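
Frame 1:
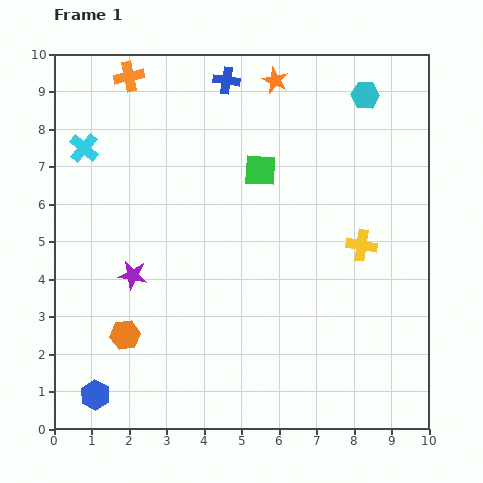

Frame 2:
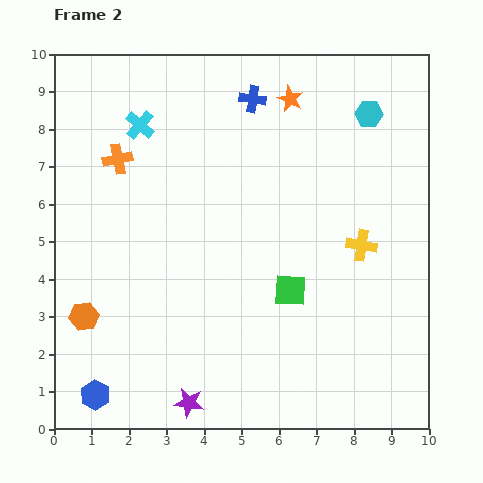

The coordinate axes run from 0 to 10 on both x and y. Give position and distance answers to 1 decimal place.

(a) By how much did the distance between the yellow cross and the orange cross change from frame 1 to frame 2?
-0.8

Distance in frame 1: 7.7. Distance in frame 2: 6.9.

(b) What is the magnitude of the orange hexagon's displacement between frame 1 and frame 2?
1.2

The orange hexagon moved from (1.9, 2.5) to (0.8, 3.0), a distance of √(1.1² + 0.5²) ≈ 1.2.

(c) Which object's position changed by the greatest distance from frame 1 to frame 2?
the purple star

(moved 3.7; next 3.3)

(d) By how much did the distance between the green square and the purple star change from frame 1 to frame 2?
-0.4

Distance in frame 1: 4.4. Distance in frame 2: 4.0.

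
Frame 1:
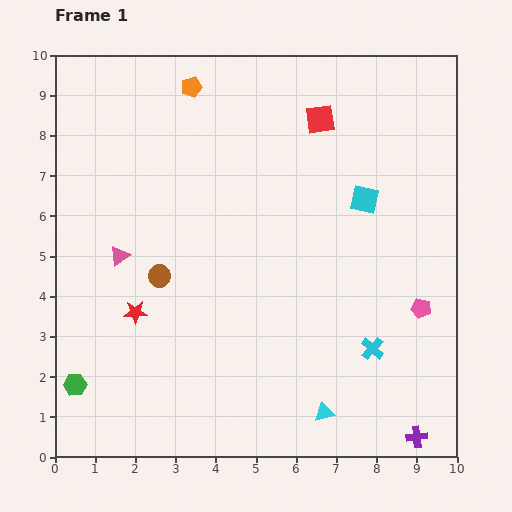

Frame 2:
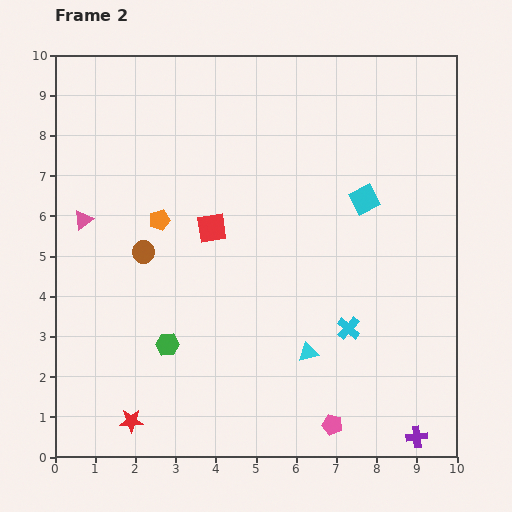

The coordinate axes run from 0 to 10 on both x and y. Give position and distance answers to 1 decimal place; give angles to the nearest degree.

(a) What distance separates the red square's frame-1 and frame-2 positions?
3.8

The red square moved from (6.6, 8.4) to (3.9, 5.7), a distance of √(2.7² + 2.7²) ≈ 3.8.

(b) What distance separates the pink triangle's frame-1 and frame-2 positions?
1.3

The pink triangle moved from (1.6, 5.0) to (0.7, 5.9), a distance of √(0.9² + 0.9²) ≈ 1.3.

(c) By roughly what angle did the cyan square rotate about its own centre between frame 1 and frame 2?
39° counter-clockwise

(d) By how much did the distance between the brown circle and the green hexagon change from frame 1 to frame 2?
-1.0

Distance in frame 1: 3.4. Distance in frame 2: 2.4.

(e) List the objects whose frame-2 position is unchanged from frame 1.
the purple cross, the cyan square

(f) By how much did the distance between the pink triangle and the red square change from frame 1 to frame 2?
-2.8

Distance in frame 1: 6.0. Distance in frame 2: 3.2.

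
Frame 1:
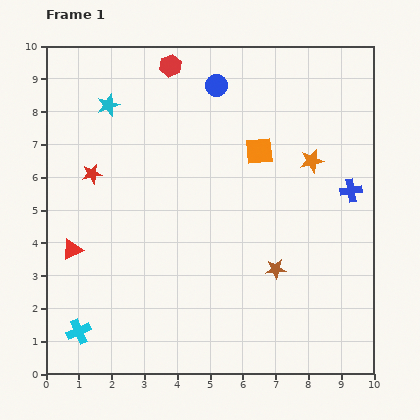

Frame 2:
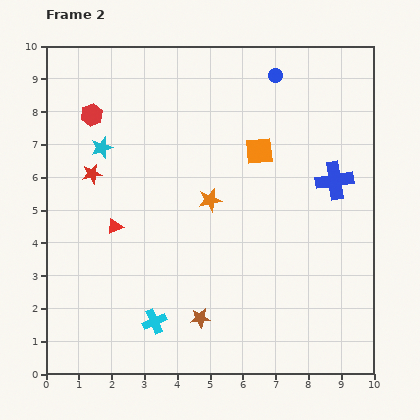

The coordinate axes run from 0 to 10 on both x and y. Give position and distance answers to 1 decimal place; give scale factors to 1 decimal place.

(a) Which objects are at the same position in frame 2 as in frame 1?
the red star, the orange square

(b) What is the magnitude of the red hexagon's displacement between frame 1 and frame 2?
2.8

The red hexagon moved from (3.8, 9.4) to (1.4, 7.9), a distance of √(2.4² + 1.5²) ≈ 2.8.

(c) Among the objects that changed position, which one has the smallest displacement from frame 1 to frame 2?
the blue cross

(moved 0.6)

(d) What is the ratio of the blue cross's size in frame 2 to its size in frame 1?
1.7×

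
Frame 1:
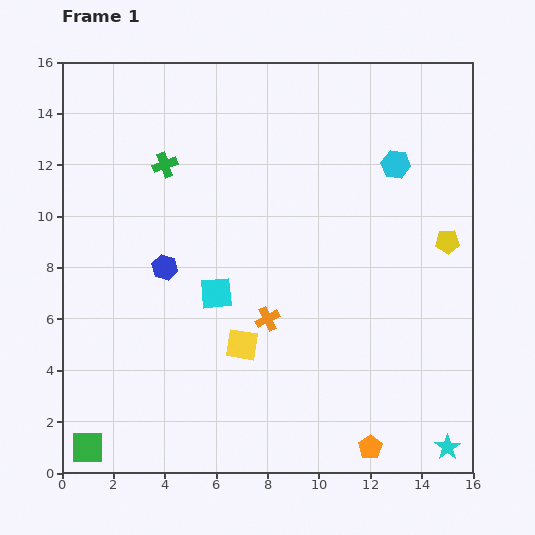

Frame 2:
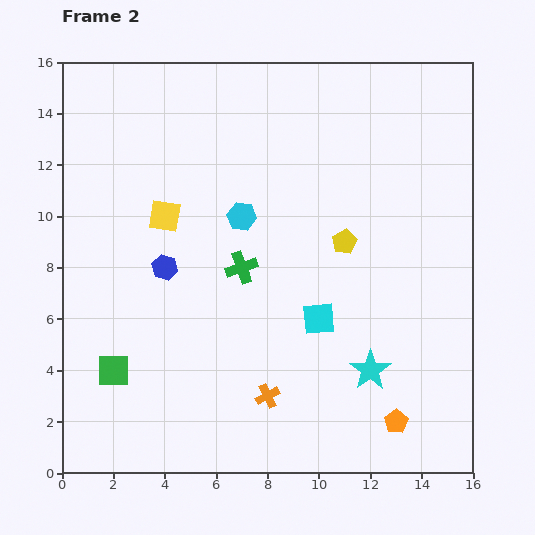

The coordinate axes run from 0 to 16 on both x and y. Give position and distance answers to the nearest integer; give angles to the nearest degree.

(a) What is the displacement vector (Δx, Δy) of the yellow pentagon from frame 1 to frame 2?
(-4, 0)

The yellow pentagon was at (15, 9) in frame 1 and (11, 9) in frame 2.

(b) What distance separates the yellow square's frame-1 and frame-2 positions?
6

The yellow square moved from (7, 5) to (4, 10), a distance of √(3² + 5²) ≈ 6.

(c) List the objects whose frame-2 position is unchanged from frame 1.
the blue hexagon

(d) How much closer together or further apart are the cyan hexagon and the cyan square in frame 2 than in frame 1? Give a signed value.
-4

Distance in frame 1: 9. Distance in frame 2: 5.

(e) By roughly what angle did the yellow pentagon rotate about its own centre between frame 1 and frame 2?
26° counter-clockwise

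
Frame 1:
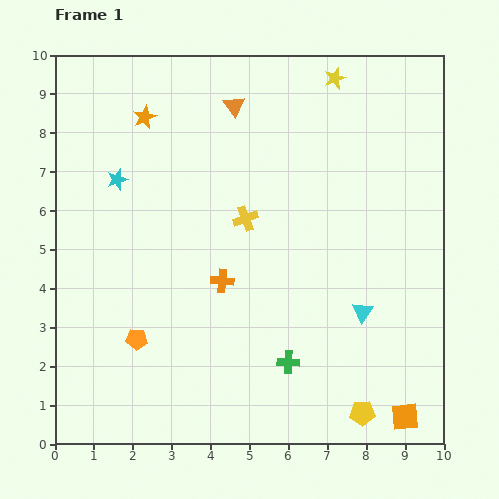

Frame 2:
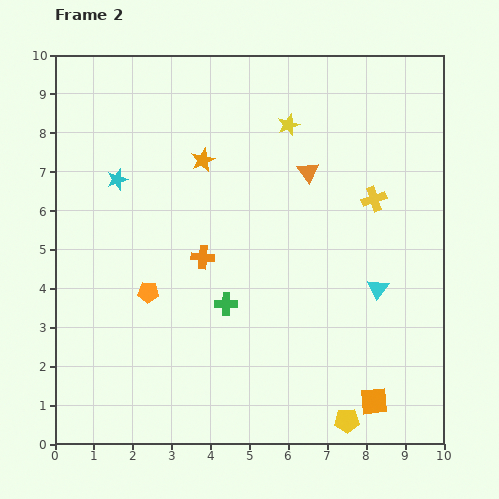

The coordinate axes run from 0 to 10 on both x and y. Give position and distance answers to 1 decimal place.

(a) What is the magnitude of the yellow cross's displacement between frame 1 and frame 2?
3.3

The yellow cross moved from (4.9, 5.8) to (8.2, 6.3), a distance of √(3.3² + 0.5²) ≈ 3.3.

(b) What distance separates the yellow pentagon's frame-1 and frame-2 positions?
0.4

The yellow pentagon moved from (7.9, 0.8) to (7.5, 0.6), a distance of √(0.4² + 0.2²) ≈ 0.4.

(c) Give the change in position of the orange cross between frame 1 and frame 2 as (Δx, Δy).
(-0.5, 0.6)

The orange cross was at (4.3, 4.2) in frame 1 and (3.8, 4.8) in frame 2.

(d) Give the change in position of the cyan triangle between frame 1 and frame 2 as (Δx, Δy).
(0.4, 0.6)

The cyan triangle was at (7.9, 3.4) in frame 1 and (8.3, 4.0) in frame 2.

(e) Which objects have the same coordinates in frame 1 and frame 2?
the cyan star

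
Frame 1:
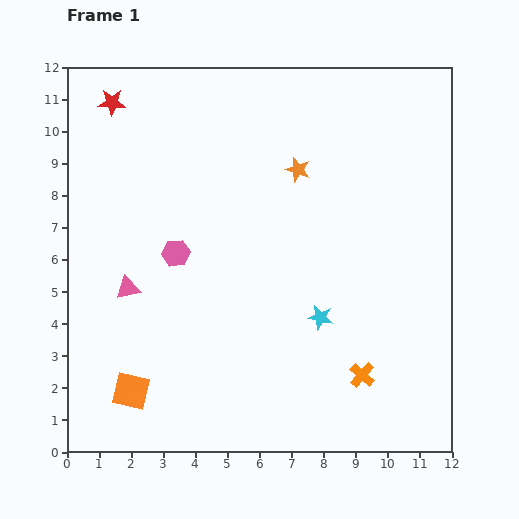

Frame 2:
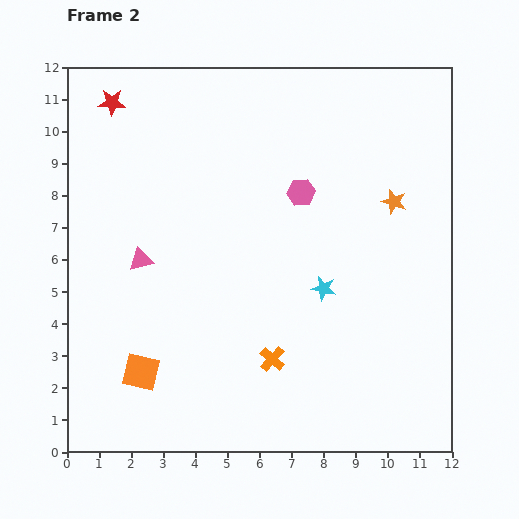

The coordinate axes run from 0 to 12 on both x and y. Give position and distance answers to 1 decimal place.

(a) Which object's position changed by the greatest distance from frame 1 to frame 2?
the pink hexagon

(moved 4.3; next 3.2)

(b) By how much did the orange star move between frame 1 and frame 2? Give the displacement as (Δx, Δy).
(3.0, -1.0)

The orange star was at (7.2, 8.8) in frame 1 and (10.2, 7.8) in frame 2.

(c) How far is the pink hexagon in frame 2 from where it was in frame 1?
4.3

The pink hexagon moved from (3.4, 6.2) to (7.3, 8.1), a distance of √(3.9² + 1.9²) ≈ 4.3.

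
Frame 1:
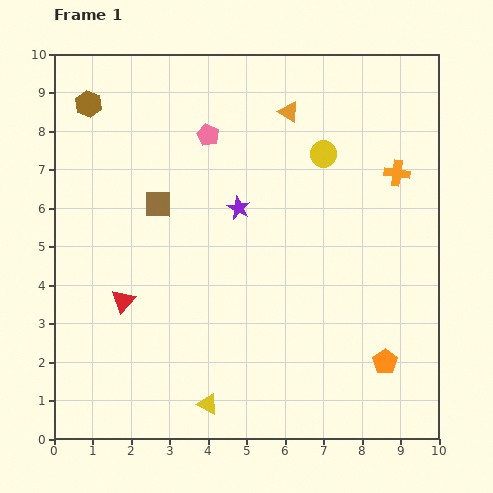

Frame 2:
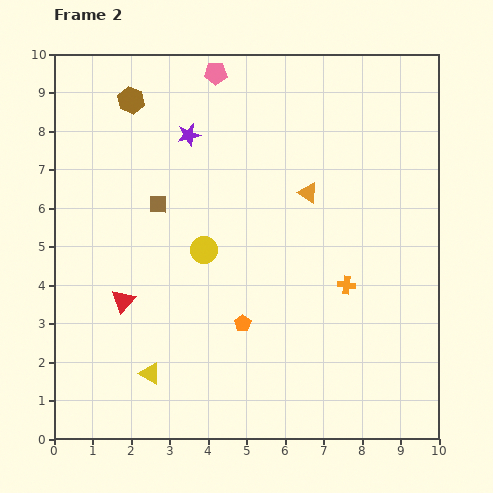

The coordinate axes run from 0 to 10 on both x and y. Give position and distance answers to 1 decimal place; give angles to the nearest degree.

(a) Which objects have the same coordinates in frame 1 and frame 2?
the brown square, the red triangle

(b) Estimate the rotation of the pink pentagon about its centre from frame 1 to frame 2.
24° counter-clockwise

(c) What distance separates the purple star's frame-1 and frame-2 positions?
2.3

The purple star moved from (4.8, 6.0) to (3.5, 7.9), a distance of √(1.3² + 1.9²) ≈ 2.3.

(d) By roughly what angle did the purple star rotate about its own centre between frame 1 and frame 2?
30° clockwise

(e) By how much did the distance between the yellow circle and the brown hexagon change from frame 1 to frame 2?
-1.9

Distance in frame 1: 6.2. Distance in frame 2: 4.3.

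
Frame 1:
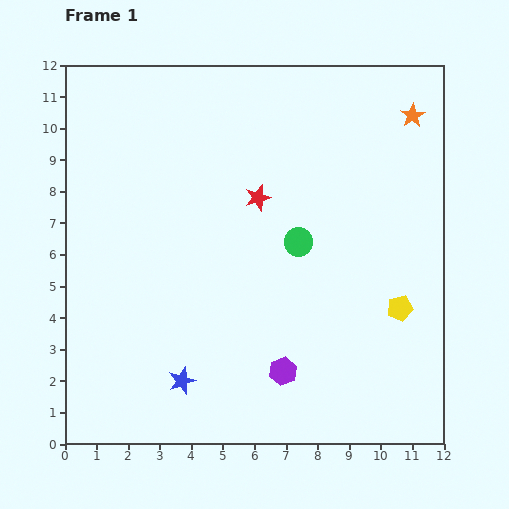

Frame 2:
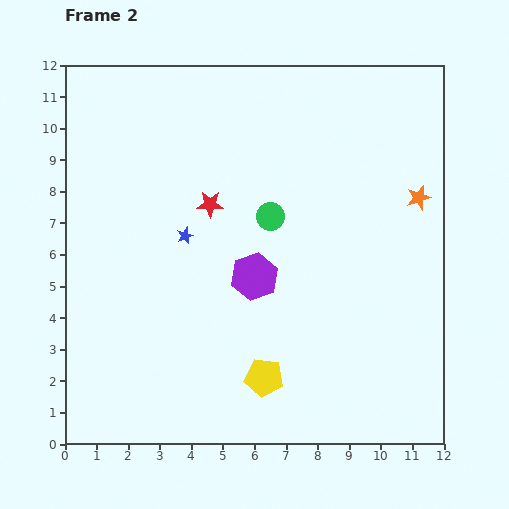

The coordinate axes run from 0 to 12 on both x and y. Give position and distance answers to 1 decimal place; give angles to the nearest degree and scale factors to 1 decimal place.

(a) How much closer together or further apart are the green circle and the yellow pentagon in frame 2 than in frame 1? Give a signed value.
+1.3

Distance in frame 1: 3.8. Distance in frame 2: 5.1.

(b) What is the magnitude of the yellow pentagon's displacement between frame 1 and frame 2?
4.8

The yellow pentagon moved from (10.6, 4.3) to (6.3, 2.1), a distance of √(4.3² + 2.2²) ≈ 4.8.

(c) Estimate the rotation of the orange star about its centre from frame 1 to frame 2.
16° clockwise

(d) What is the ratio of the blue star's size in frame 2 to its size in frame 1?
0.6×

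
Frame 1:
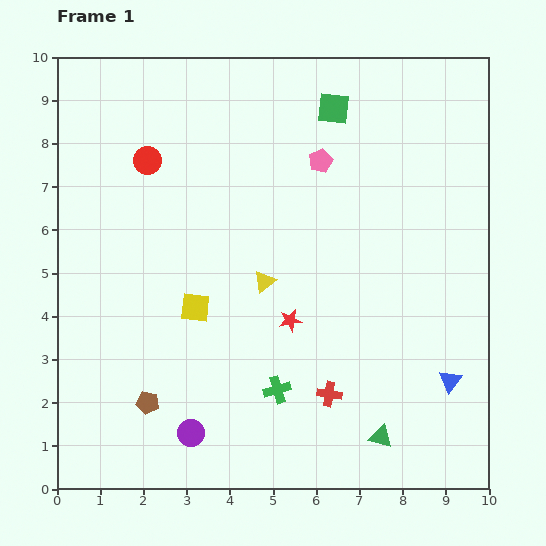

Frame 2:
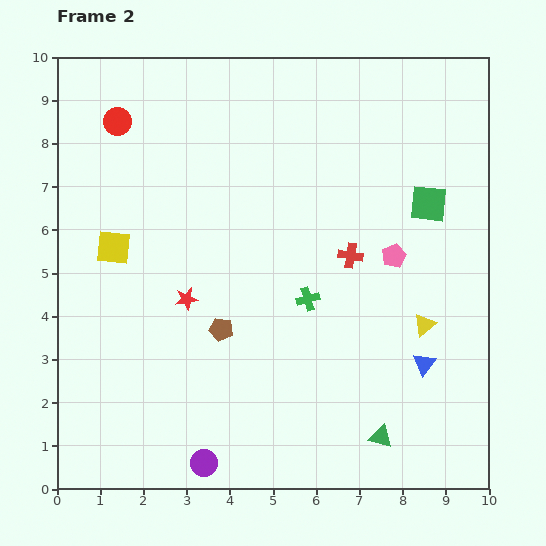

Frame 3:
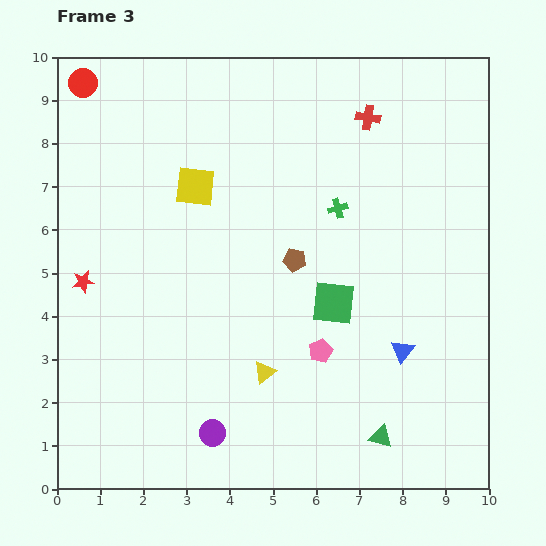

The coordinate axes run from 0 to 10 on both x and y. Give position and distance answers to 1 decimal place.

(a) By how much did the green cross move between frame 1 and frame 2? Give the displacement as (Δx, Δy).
(0.7, 2.1)

The green cross was at (5.1, 2.3) in frame 1 and (5.8, 4.4) in frame 2.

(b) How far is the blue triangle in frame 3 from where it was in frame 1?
1.3

The blue triangle moved from (9.1, 2.5) to (8.0, 3.2), a distance of √(1.1² + 0.7²) ≈ 1.3.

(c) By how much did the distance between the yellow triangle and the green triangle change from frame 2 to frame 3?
+0.3

Distance in frame 2: 2.8. Distance in frame 3: 3.1.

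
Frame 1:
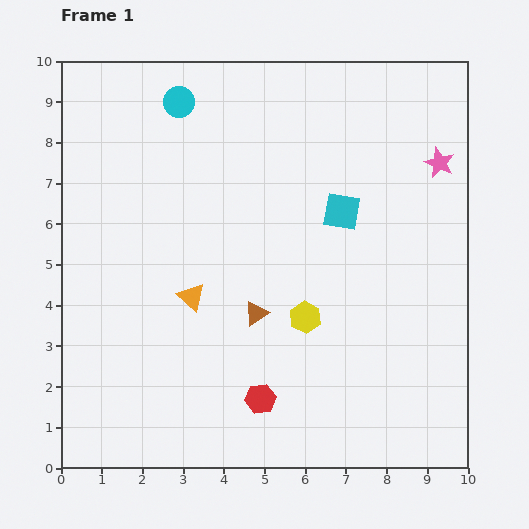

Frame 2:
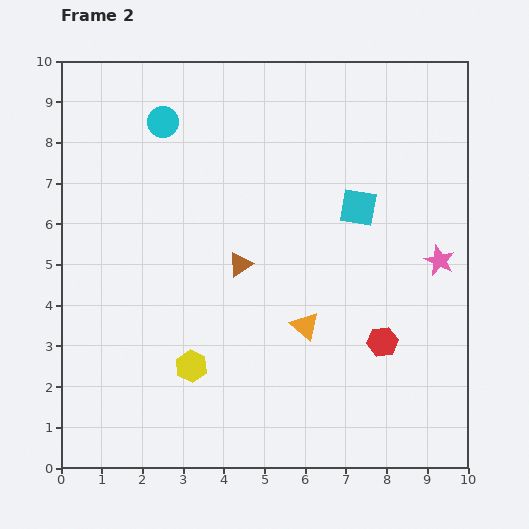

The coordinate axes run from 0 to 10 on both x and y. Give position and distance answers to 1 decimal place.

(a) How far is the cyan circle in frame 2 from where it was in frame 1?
0.6

The cyan circle moved from (2.9, 9.0) to (2.5, 8.5), a distance of √(0.4² + 0.5²) ≈ 0.6.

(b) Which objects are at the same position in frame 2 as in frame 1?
none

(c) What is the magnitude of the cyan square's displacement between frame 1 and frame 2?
0.4

The cyan square moved from (6.9, 6.3) to (7.3, 6.4), a distance of √(0.4² + 0.1²) ≈ 0.4.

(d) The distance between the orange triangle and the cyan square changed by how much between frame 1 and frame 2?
-1.1

Distance in frame 1: 4.3. Distance in frame 2: 3.2.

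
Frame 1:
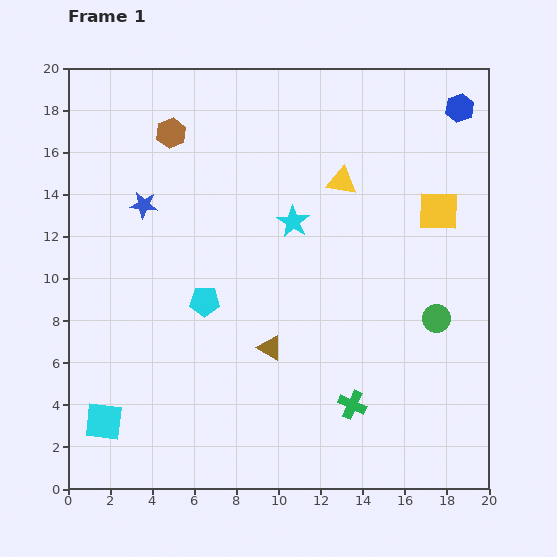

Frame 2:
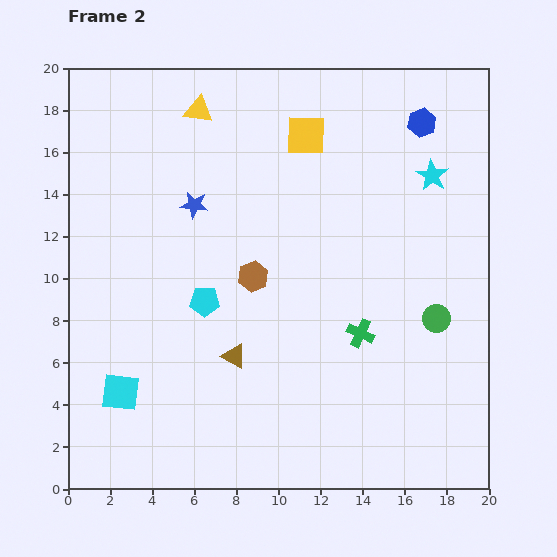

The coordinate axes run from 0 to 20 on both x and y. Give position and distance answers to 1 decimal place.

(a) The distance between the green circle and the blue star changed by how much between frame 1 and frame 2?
-2.2

Distance in frame 1: 14.9. Distance in frame 2: 12.7.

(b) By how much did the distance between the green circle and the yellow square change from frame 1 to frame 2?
+5.6

Distance in frame 1: 5.1. Distance in frame 2: 10.7.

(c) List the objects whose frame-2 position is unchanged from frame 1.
the cyan pentagon, the green circle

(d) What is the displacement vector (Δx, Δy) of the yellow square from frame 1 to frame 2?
(-6.3, 3.6)

The yellow square was at (17.6, 13.2) in frame 1 and (11.3, 16.8) in frame 2.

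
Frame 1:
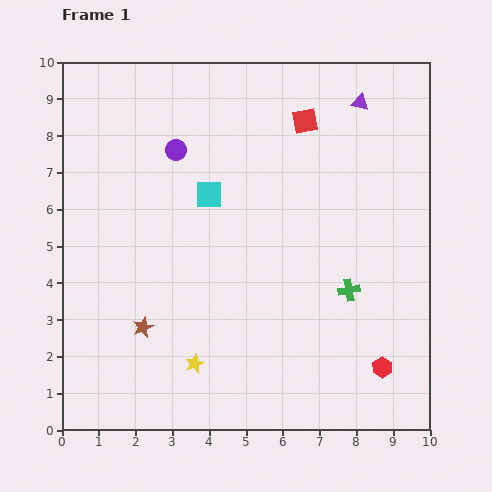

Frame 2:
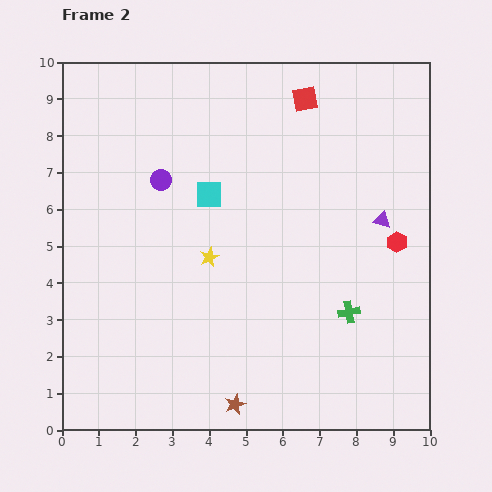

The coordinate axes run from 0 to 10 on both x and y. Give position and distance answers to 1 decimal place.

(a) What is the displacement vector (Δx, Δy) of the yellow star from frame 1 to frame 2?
(0.4, 2.9)

The yellow star was at (3.6, 1.8) in frame 1 and (4.0, 4.7) in frame 2.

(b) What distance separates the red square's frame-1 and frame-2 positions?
0.6

The red square moved from (6.6, 8.4) to (6.6, 9.0), a distance of √(0.0² + 0.6²) ≈ 0.6.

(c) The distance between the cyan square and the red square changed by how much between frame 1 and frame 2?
+0.4

Distance in frame 1: 3.3. Distance in frame 2: 3.7.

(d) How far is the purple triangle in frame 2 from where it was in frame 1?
3.3

The purple triangle moved from (8.1, 8.9) to (8.7, 5.7), a distance of √(0.6² + 3.2²) ≈ 3.3.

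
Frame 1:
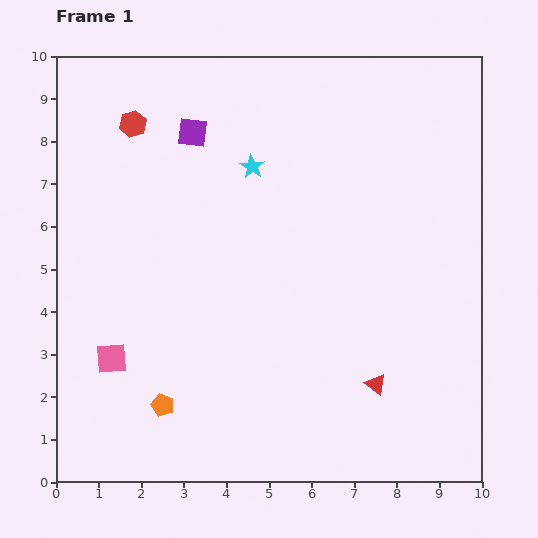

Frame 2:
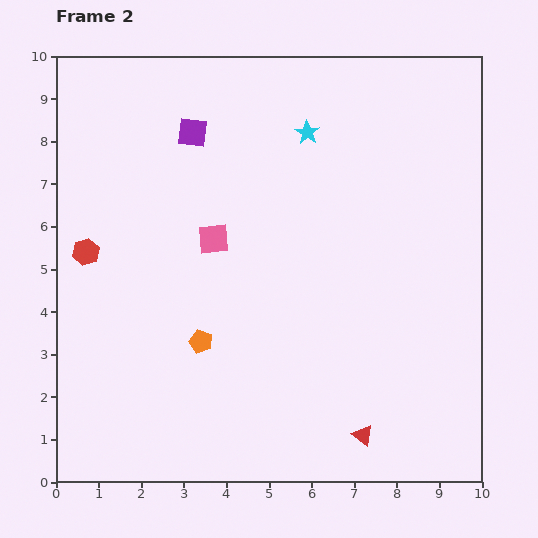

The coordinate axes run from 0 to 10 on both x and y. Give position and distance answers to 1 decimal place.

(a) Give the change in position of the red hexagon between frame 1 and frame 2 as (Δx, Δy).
(-1.1, -3.0)

The red hexagon was at (1.8, 8.4) in frame 1 and (0.7, 5.4) in frame 2.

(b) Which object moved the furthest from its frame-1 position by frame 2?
the pink square

(moved 3.7; next 3.2)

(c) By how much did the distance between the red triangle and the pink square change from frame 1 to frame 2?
-0.4

Distance in frame 1: 6.2. Distance in frame 2: 5.8.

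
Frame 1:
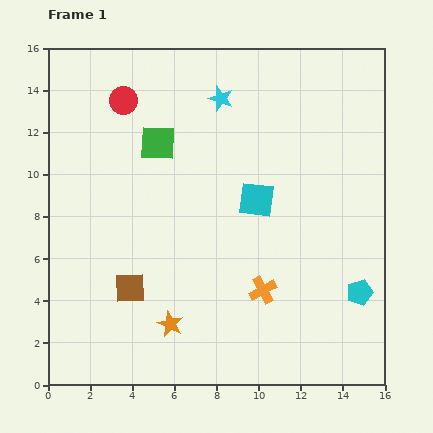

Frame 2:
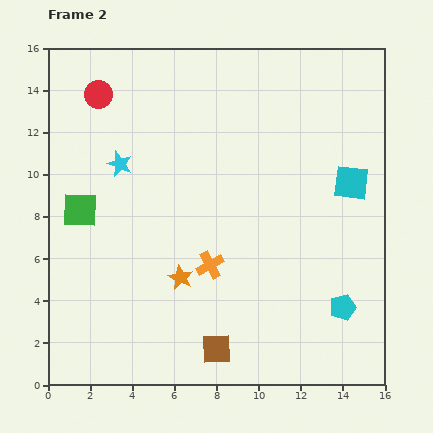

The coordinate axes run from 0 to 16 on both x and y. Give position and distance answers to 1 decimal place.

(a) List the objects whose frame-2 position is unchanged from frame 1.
none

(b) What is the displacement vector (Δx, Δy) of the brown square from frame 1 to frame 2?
(4.1, -2.9)

The brown square was at (3.9, 4.6) in frame 1 and (8.0, 1.7) in frame 2.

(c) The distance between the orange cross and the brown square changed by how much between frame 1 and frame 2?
-2.3

Distance in frame 1: 6.3. Distance in frame 2: 4.0.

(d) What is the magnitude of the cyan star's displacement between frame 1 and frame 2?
5.7

The cyan star moved from (8.2, 13.6) to (3.4, 10.5), a distance of √(4.8² + 3.1²) ≈ 5.7.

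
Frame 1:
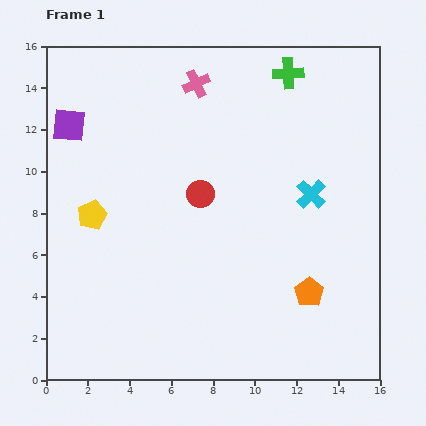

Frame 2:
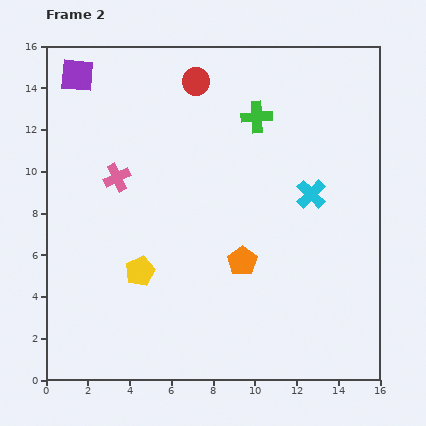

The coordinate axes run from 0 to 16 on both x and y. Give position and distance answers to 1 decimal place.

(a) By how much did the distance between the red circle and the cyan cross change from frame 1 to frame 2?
+2.4

Distance in frame 1: 5.3. Distance in frame 2: 7.7.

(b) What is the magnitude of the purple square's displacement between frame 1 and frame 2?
2.4

The purple square moved from (1.1, 12.2) to (1.5, 14.6), a distance of √(0.4² + 2.4²) ≈ 2.4.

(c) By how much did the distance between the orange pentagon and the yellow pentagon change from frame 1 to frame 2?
-6.1

Distance in frame 1: 11.0. Distance in frame 2: 4.9.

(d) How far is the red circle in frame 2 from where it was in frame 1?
5.4

The red circle moved from (7.4, 8.9) to (7.2, 14.3), a distance of √(0.2² + 5.4²) ≈ 5.4.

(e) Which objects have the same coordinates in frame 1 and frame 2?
the cyan cross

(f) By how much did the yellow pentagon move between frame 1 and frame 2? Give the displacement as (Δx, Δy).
(2.3, -2.7)

The yellow pentagon was at (2.2, 7.9) in frame 1 and (4.5, 5.2) in frame 2.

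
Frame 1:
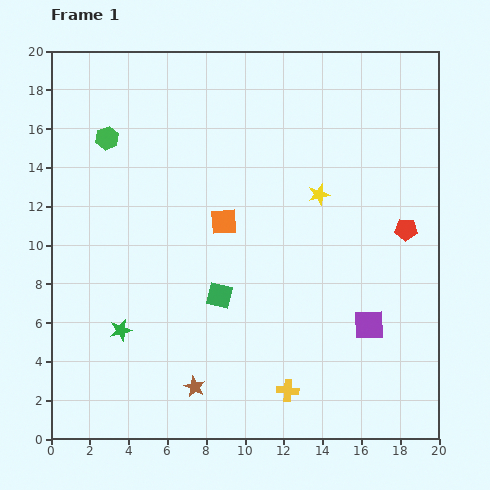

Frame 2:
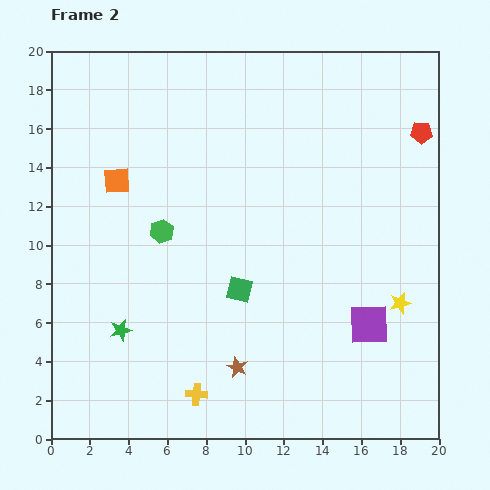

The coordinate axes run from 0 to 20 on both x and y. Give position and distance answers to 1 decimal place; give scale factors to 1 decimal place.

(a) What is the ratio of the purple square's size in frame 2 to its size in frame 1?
1.3×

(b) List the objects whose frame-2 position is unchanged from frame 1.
the purple square, the green star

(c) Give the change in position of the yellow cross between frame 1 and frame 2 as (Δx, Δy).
(-4.7, -0.2)

The yellow cross was at (12.2, 2.5) in frame 1 and (7.5, 2.3) in frame 2.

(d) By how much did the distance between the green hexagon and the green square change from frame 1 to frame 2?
-5.0

Distance in frame 1: 10.0. Distance in frame 2: 5.0.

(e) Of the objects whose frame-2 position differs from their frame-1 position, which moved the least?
the green square

(moved 1.0)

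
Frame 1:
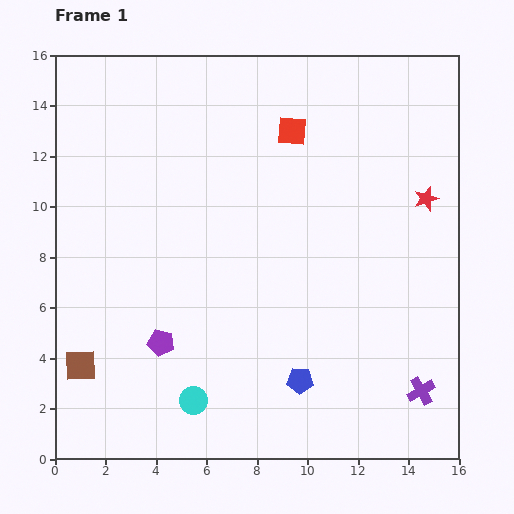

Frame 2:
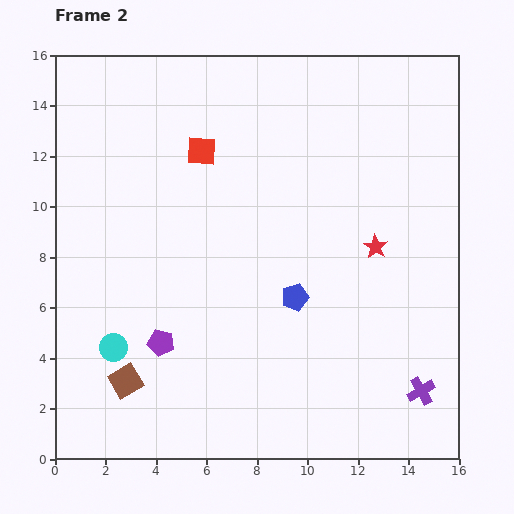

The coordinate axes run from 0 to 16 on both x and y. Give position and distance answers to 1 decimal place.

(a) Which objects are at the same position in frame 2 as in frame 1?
the purple pentagon, the purple cross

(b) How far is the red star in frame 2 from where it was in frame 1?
2.8

The red star moved from (14.7, 10.3) to (12.7, 8.4), a distance of √(2.0² + 1.9²) ≈ 2.8.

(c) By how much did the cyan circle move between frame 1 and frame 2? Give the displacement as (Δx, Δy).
(-3.2, 2.1)

The cyan circle was at (5.5, 2.3) in frame 1 and (2.3, 4.4) in frame 2.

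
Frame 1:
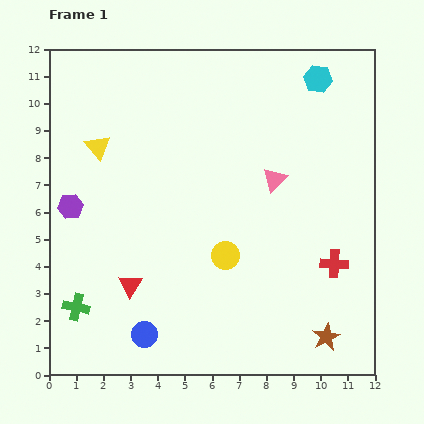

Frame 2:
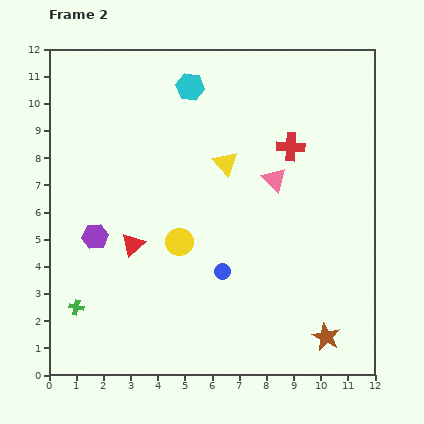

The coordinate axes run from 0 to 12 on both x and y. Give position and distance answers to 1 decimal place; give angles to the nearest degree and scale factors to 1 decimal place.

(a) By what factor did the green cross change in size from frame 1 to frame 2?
0.6×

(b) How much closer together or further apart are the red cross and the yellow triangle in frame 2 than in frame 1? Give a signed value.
-7.2

Distance in frame 1: 9.7. Distance in frame 2: 2.5.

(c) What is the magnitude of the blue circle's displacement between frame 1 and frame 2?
3.7

The blue circle moved from (3.5, 1.5) to (6.4, 3.8), a distance of √(2.9² + 2.3²) ≈ 3.7.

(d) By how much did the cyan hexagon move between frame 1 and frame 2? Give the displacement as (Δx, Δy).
(-4.7, -0.3)

The cyan hexagon was at (9.9, 10.9) in frame 1 and (5.2, 10.6) in frame 2.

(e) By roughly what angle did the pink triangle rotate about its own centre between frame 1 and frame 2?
29° counter-clockwise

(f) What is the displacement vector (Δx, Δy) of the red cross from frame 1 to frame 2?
(-1.6, 4.3)

The red cross was at (10.5, 4.1) in frame 1 and (8.9, 8.4) in frame 2.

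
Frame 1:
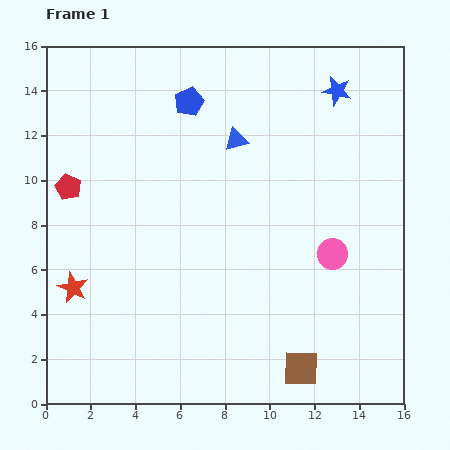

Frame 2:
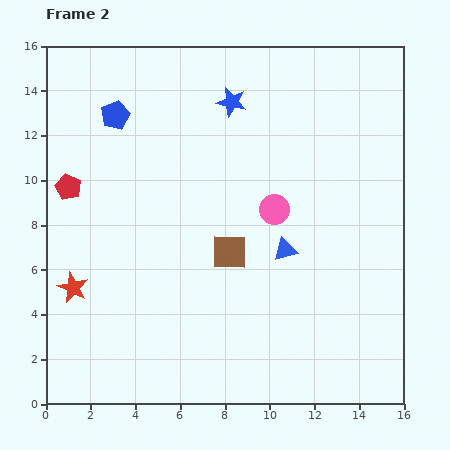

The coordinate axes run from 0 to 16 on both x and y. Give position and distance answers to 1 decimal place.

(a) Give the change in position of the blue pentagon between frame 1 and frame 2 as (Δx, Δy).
(-3.3, -0.6)

The blue pentagon was at (6.4, 13.5) in frame 1 and (3.1, 12.9) in frame 2.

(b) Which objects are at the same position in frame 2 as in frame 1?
the red star, the red pentagon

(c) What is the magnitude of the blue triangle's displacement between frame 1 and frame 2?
5.4

The blue triangle moved from (8.5, 11.8) to (10.7, 6.9), a distance of √(2.2² + 4.9²) ≈ 5.4.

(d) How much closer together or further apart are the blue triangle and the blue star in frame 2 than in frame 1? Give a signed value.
+2.0

Distance in frame 1: 5.0. Distance in frame 2: 7.0.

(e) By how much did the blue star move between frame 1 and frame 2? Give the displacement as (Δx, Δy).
(-4.7, -0.5)

The blue star was at (13.0, 14.0) in frame 1 and (8.3, 13.5) in frame 2.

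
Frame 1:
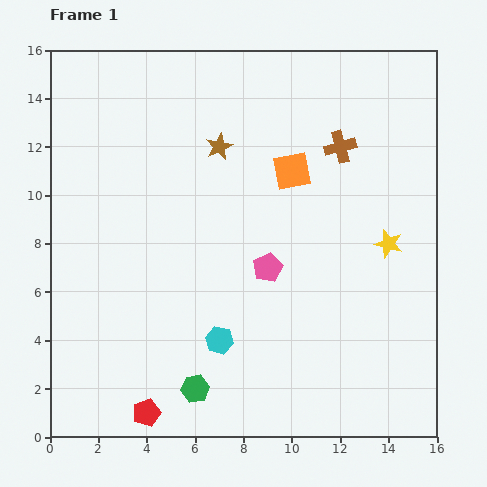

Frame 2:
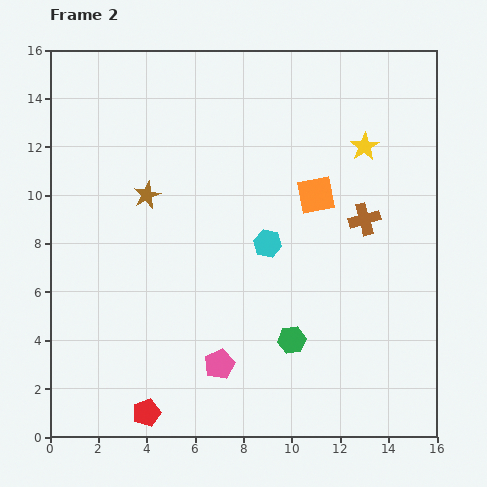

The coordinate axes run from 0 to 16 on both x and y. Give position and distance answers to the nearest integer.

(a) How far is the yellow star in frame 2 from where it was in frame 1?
4

The yellow star moved from (14, 8) to (13, 12), a distance of √(1² + 4²) ≈ 4.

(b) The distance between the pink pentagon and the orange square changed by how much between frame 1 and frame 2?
+4

Distance in frame 1: 4. Distance in frame 2: 8.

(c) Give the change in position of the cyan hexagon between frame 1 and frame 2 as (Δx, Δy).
(2, 4)

The cyan hexagon was at (7, 4) in frame 1 and (9, 8) in frame 2.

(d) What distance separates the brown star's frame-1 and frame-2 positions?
4

The brown star moved from (7, 12) to (4, 10), a distance of √(3² + 2²) ≈ 4.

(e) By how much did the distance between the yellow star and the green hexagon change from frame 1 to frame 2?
-1

Distance in frame 1: 10. Distance in frame 2: 9.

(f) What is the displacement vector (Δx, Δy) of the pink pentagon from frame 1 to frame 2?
(-2, -4)

The pink pentagon was at (9, 7) in frame 1 and (7, 3) in frame 2.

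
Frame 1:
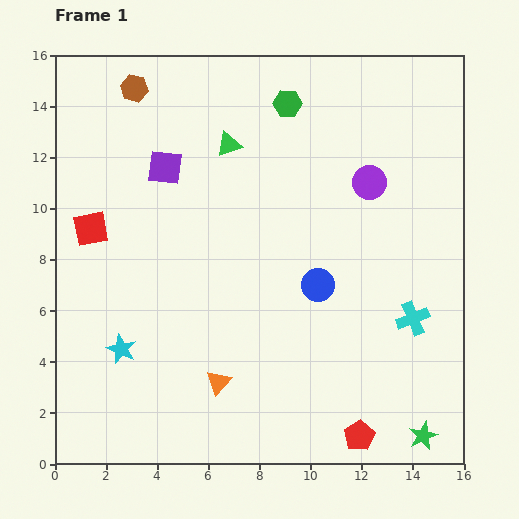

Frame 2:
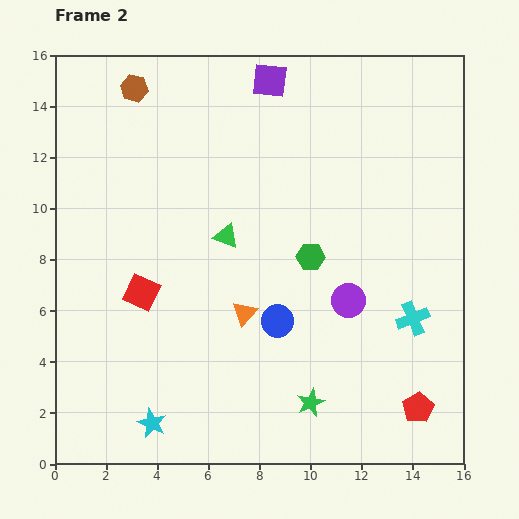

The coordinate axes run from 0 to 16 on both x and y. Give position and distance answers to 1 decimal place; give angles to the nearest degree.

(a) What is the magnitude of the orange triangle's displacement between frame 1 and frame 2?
2.9

The orange triangle moved from (6.4, 3.2) to (7.4, 5.9), a distance of √(1.0² + 2.7²) ≈ 2.9.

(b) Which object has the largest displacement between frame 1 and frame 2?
the green hexagon

(moved 6.1; next 5.3)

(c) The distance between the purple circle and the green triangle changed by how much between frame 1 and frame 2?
-0.3

Distance in frame 1: 5.7. Distance in frame 2: 5.4.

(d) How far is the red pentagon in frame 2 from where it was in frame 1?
2.5

The red pentagon moved from (11.9, 1.1) to (14.2, 2.2), a distance of √(2.3² + 1.1²) ≈ 2.5.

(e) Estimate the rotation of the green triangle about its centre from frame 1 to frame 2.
40° clockwise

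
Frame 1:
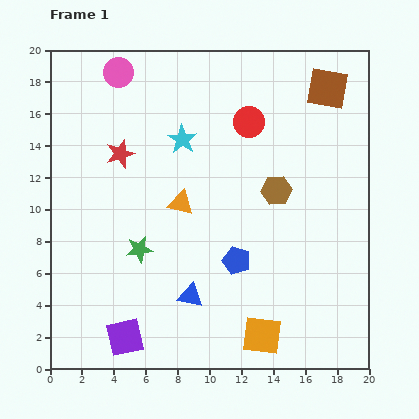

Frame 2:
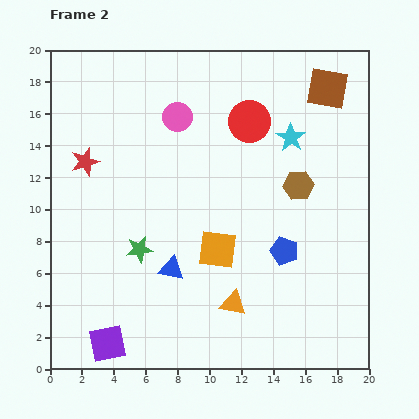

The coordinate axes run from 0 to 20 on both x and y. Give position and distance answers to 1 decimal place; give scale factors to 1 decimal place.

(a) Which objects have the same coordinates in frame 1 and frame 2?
the green star, the brown square, the red circle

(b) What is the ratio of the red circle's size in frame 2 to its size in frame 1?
1.4×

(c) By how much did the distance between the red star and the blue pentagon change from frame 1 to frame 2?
+3.8

Distance in frame 1: 9.9. Distance in frame 2: 13.7.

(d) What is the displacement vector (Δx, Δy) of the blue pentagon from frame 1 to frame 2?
(3.0, 0.6)

The blue pentagon was at (11.7, 6.8) in frame 1 and (14.7, 7.4) in frame 2.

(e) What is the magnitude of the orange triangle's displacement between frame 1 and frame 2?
7.1

The orange triangle moved from (8.2, 10.4) to (11.5, 4.1), a distance of √(3.3² + 6.3²) ≈ 7.1.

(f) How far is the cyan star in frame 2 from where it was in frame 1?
6.8

The cyan star moved from (8.3, 14.4) to (15.1, 14.5), a distance of √(6.8² + 0.1²) ≈ 6.8.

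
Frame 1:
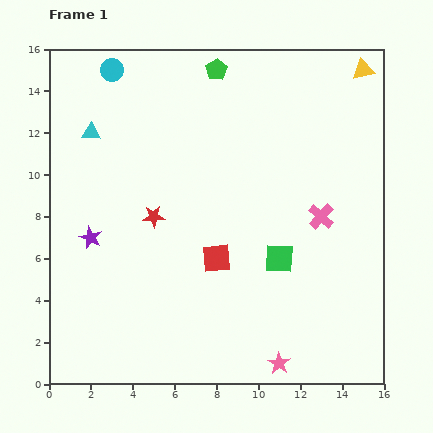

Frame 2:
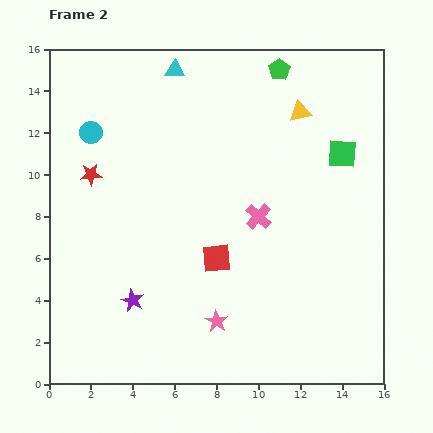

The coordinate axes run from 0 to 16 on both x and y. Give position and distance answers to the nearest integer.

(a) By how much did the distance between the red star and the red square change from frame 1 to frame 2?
+3

Distance in frame 1: 4. Distance in frame 2: 7.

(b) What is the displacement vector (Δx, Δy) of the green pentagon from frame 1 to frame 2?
(3, 0)

The green pentagon was at (8, 15) in frame 1 and (11, 15) in frame 2.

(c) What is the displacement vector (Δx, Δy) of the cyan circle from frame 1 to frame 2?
(-1, -3)

The cyan circle was at (3, 15) in frame 1 and (2, 12) in frame 2.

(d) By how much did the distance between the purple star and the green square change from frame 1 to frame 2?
+3

Distance in frame 1: 9. Distance in frame 2: 12.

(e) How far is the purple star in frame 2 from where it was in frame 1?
4

The purple star moved from (2, 7) to (4, 4), a distance of √(2² + 3²) ≈ 4.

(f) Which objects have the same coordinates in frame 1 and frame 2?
the red square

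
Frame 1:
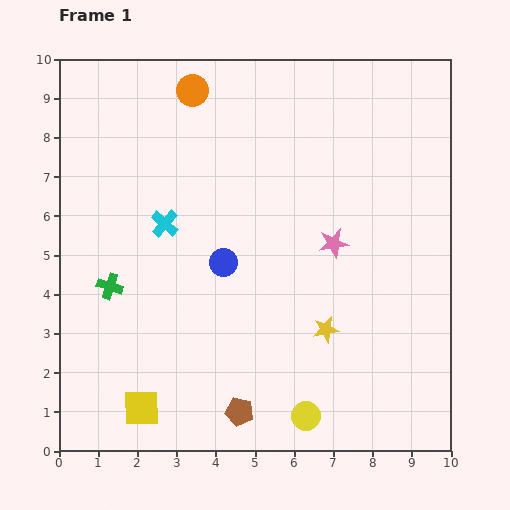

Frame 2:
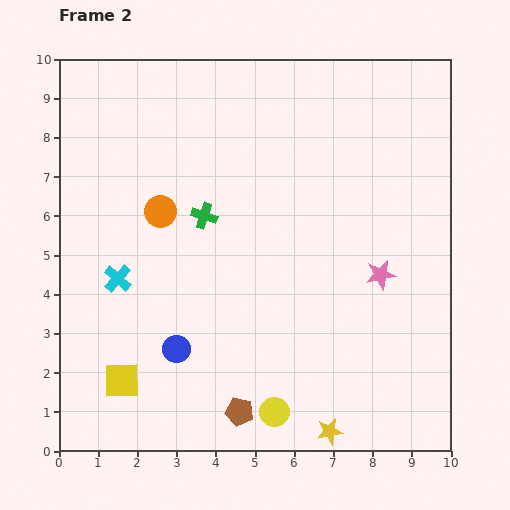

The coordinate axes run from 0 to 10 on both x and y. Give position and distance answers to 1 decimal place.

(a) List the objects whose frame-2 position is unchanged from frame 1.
the brown pentagon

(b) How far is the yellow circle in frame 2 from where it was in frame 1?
0.8

The yellow circle moved from (6.3, 0.9) to (5.5, 1.0), a distance of √(0.8² + 0.1²) ≈ 0.8.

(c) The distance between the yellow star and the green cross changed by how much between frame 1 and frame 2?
+0.8

Distance in frame 1: 5.6. Distance in frame 2: 6.4.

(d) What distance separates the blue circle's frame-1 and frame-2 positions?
2.5

The blue circle moved from (4.2, 4.8) to (3.0, 2.6), a distance of √(1.2² + 2.2²) ≈ 2.5.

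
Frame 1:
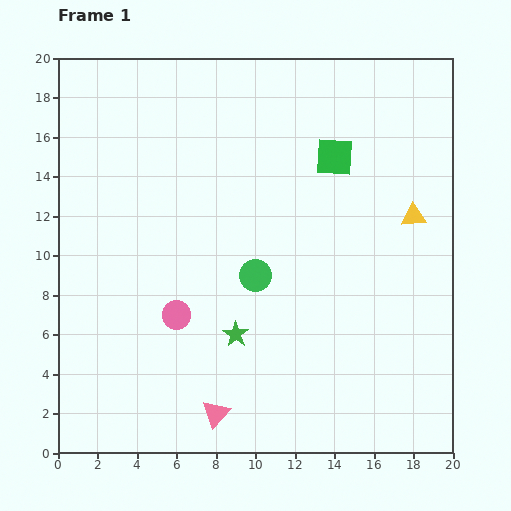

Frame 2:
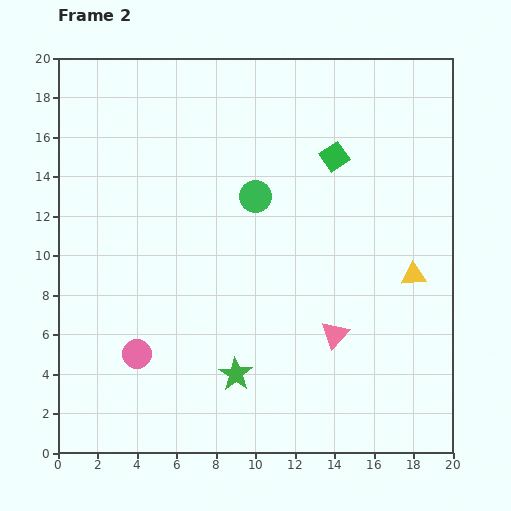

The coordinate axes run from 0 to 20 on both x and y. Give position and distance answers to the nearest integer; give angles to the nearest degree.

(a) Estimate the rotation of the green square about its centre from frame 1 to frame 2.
37° counter-clockwise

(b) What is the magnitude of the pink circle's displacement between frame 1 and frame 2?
3

The pink circle moved from (6, 7) to (4, 5), a distance of √(2² + 2²) ≈ 3.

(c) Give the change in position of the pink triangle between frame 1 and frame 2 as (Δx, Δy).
(6, 4)

The pink triangle was at (8, 2) in frame 1 and (14, 6) in frame 2.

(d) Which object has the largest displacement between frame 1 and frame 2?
the pink triangle

(moved 7; next 4)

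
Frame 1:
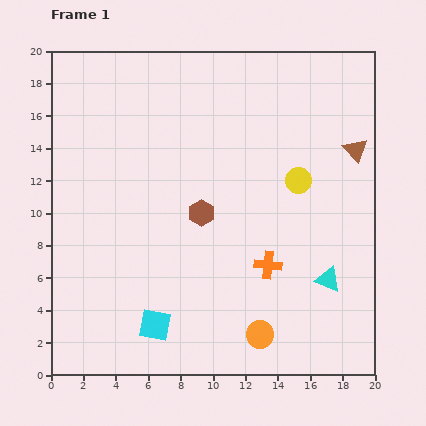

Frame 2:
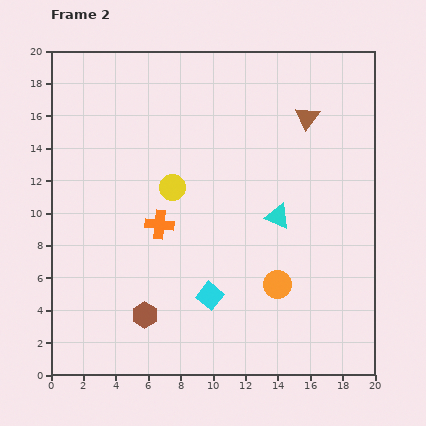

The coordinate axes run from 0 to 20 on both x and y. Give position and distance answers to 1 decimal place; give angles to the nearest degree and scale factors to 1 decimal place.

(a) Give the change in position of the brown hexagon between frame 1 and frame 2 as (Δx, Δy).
(-3.5, -6.3)

The brown hexagon was at (9.3, 10.0) in frame 1 and (5.8, 3.7) in frame 2.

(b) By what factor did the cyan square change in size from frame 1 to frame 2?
0.8×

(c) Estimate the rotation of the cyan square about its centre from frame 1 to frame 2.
28° clockwise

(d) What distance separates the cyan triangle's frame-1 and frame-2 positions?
5.0

The cyan triangle moved from (17.1, 5.9) to (14.0, 9.8), a distance of √(3.1² + 3.9²) ≈ 5.0.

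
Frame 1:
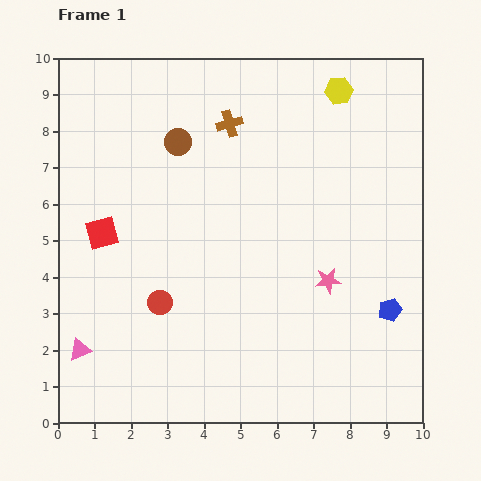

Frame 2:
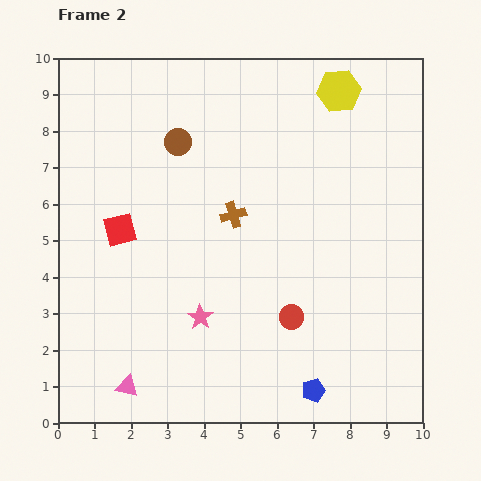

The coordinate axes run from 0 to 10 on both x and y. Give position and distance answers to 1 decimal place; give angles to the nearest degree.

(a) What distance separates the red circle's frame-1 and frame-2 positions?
3.6

The red circle moved from (2.8, 3.3) to (6.4, 2.9), a distance of √(3.6² + 0.4²) ≈ 3.6.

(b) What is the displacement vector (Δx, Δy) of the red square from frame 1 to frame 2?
(0.5, 0.1)

The red square was at (1.2, 5.2) in frame 1 and (1.7, 5.3) in frame 2.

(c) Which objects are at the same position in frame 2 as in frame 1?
the brown circle, the yellow hexagon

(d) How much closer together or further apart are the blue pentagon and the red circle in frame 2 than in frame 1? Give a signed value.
-4.2

Distance in frame 1: 6.3. Distance in frame 2: 2.1.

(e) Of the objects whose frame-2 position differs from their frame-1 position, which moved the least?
the red square

(moved 0.5)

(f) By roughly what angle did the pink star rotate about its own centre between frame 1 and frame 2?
30° counter-clockwise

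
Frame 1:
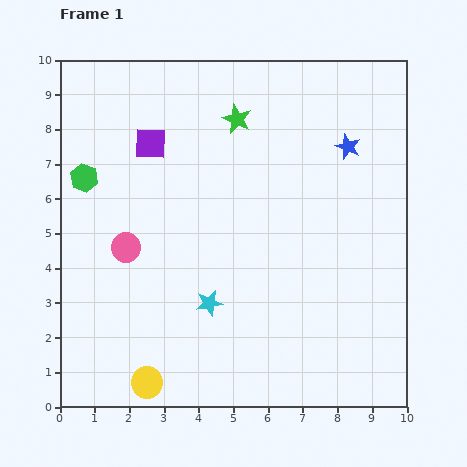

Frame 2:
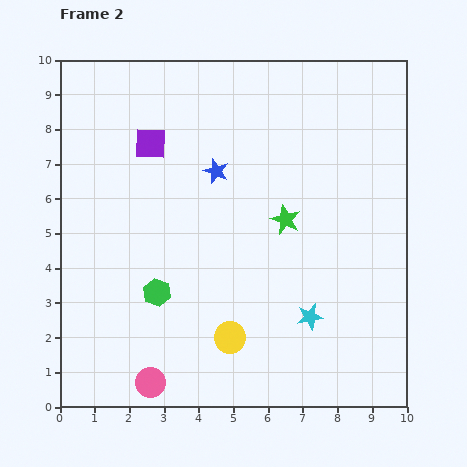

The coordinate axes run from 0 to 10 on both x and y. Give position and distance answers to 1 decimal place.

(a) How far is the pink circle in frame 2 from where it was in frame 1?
4.0

The pink circle moved from (1.9, 4.6) to (2.6, 0.7), a distance of √(0.7² + 3.9²) ≈ 4.0.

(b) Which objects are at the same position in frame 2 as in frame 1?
the purple square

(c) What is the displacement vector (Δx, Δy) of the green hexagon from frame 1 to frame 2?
(2.1, -3.3)

The green hexagon was at (0.7, 6.6) in frame 1 and (2.8, 3.3) in frame 2.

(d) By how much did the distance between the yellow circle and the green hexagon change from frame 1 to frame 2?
-3.7

Distance in frame 1: 6.2. Distance in frame 2: 2.5.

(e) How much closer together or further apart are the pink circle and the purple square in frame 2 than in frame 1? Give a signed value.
+3.8

Distance in frame 1: 3.1. Distance in frame 2: 6.9.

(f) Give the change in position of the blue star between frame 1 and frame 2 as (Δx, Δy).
(-3.8, -0.7)

The blue star was at (8.3, 7.5) in frame 1 and (4.5, 6.8) in frame 2.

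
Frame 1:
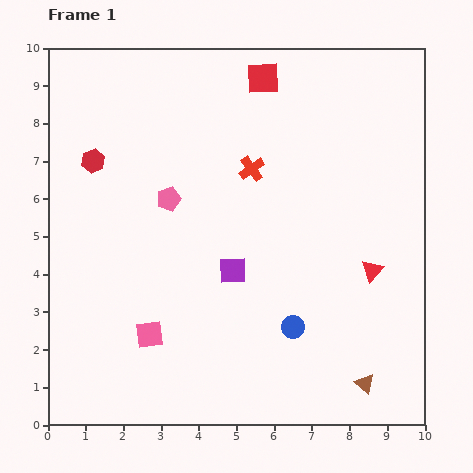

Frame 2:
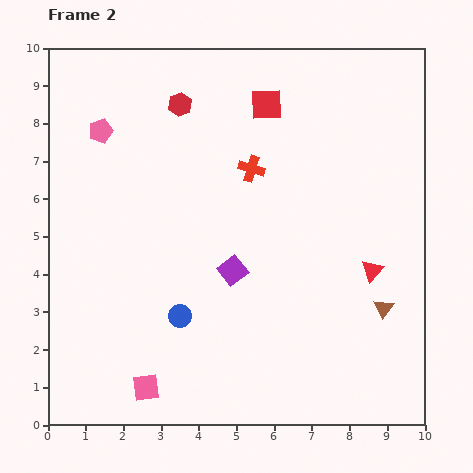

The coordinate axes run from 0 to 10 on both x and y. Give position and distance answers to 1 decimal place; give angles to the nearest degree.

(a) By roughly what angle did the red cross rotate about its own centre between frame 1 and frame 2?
37° counter-clockwise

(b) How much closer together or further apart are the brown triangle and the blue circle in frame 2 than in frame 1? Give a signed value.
+3.0

Distance in frame 1: 2.4. Distance in frame 2: 5.4.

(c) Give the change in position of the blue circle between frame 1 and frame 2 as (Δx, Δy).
(-3.0, 0.3)

The blue circle was at (6.5, 2.6) in frame 1 and (3.5, 2.9) in frame 2.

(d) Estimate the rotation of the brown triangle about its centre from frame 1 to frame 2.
25° clockwise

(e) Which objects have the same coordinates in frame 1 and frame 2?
the red triangle, the purple square, the red cross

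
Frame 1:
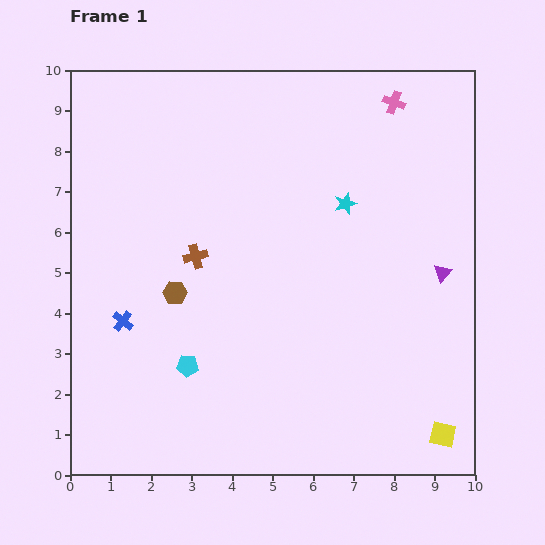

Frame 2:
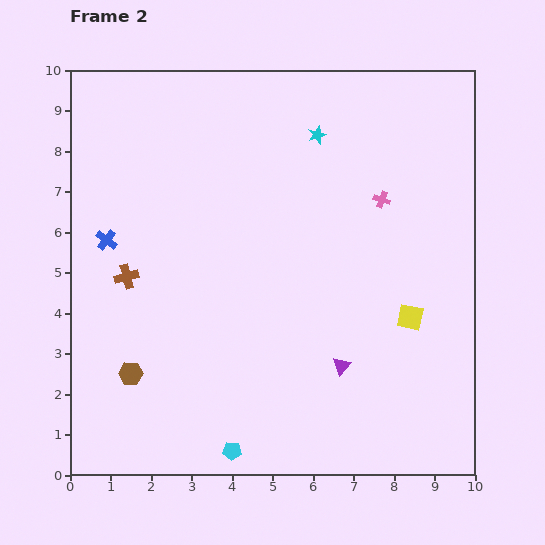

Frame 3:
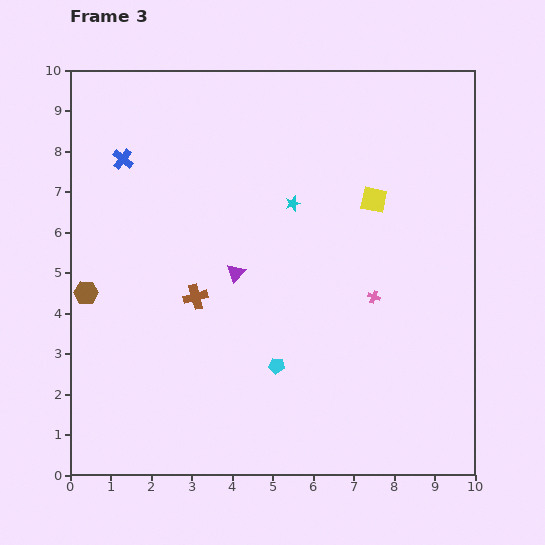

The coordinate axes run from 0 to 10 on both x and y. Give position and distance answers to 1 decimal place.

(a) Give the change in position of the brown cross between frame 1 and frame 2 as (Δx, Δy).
(-1.7, -0.5)

The brown cross was at (3.1, 5.4) in frame 1 and (1.4, 4.9) in frame 2.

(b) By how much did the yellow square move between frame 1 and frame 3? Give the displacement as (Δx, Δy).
(-1.7, 5.8)

The yellow square was at (9.2, 1.0) in frame 1 and (7.5, 6.8) in frame 3.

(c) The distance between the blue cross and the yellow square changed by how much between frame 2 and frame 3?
-1.4

Distance in frame 2: 7.7. Distance in frame 3: 6.3.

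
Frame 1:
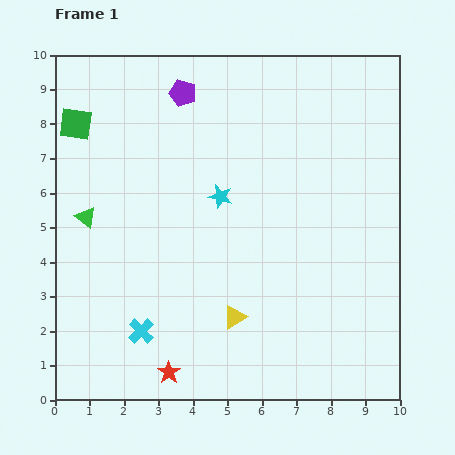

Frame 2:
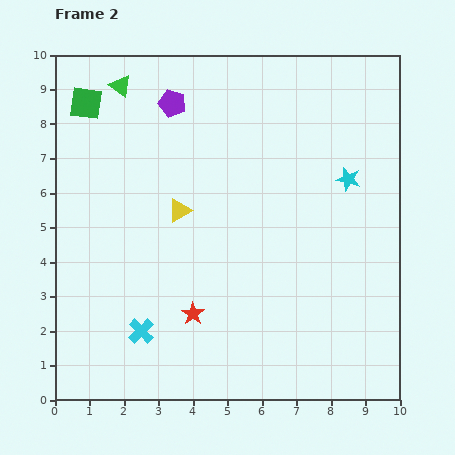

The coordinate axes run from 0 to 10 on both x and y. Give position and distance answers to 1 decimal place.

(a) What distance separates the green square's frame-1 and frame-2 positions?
0.7

The green square moved from (0.6, 8.0) to (0.9, 8.6), a distance of √(0.3² + 0.6²) ≈ 0.7.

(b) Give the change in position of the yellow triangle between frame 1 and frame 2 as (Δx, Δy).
(-1.6, 3.1)

The yellow triangle was at (5.2, 2.4) in frame 1 and (3.6, 5.5) in frame 2.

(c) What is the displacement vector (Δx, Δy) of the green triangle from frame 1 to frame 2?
(1.0, 3.8)

The green triangle was at (0.9, 5.3) in frame 1 and (1.9, 9.1) in frame 2.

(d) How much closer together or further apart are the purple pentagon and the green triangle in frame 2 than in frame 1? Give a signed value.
-3.0

Distance in frame 1: 4.6. Distance in frame 2: 1.6.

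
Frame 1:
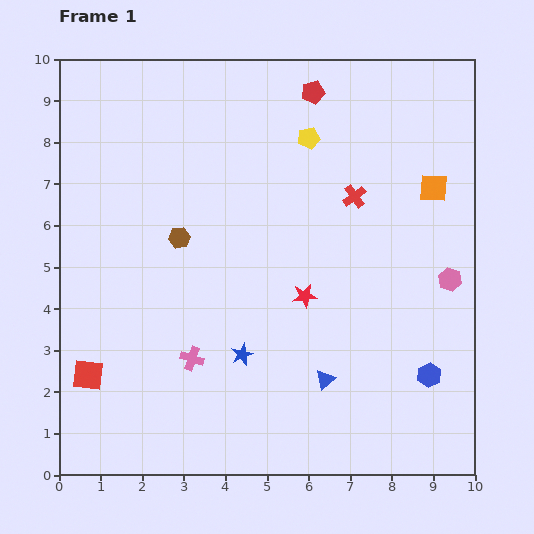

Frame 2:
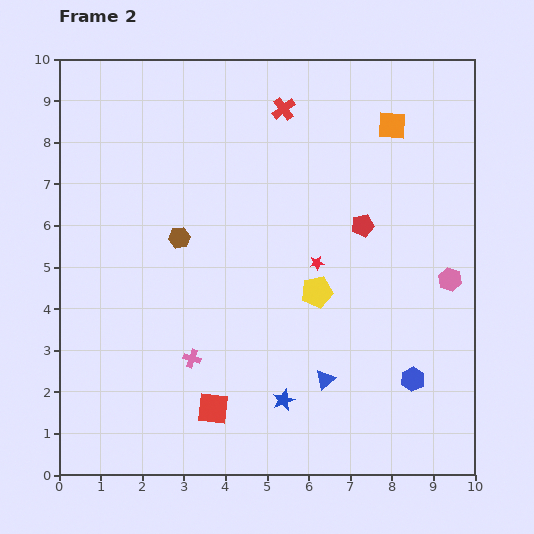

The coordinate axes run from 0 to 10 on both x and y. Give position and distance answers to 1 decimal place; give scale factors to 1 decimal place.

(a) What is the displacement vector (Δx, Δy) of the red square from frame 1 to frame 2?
(3.0, -0.8)

The red square was at (0.7, 2.4) in frame 1 and (3.7, 1.6) in frame 2.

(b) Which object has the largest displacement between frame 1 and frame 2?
the yellow pentagon

(moved 3.7; next 3.4)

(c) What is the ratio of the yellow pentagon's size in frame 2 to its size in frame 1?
1.4×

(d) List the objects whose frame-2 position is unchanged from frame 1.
the brown hexagon, the blue triangle, the pink hexagon, the pink cross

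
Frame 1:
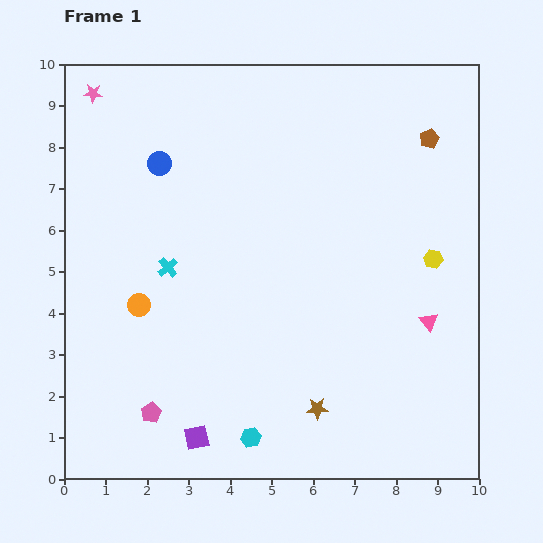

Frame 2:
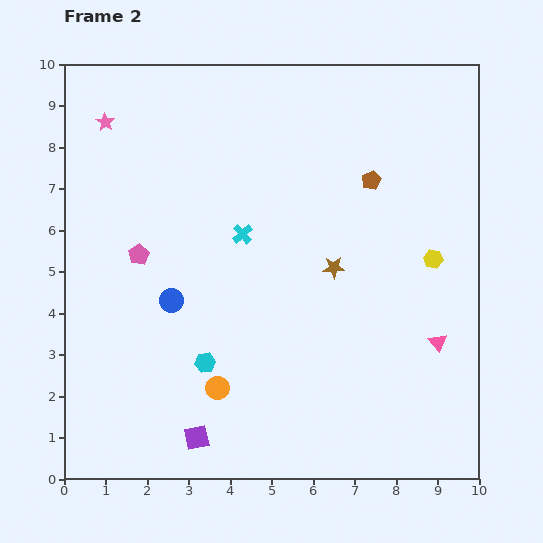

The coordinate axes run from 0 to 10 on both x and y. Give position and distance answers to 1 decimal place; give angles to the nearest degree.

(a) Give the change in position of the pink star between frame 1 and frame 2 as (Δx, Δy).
(0.3, -0.7)

The pink star was at (0.7, 9.3) in frame 1 and (1.0, 8.6) in frame 2.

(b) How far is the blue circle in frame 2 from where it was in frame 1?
3.3

The blue circle moved from (2.3, 7.6) to (2.6, 4.3), a distance of √(0.3² + 3.3²) ≈ 3.3.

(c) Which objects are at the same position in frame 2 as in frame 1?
the yellow hexagon, the purple square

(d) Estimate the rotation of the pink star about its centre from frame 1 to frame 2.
29° clockwise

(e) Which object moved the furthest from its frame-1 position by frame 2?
the pink pentagon

(moved 3.8; next 3.4)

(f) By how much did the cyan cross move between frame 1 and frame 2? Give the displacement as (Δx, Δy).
(1.8, 0.8)

The cyan cross was at (2.5, 5.1) in frame 1 and (4.3, 5.9) in frame 2.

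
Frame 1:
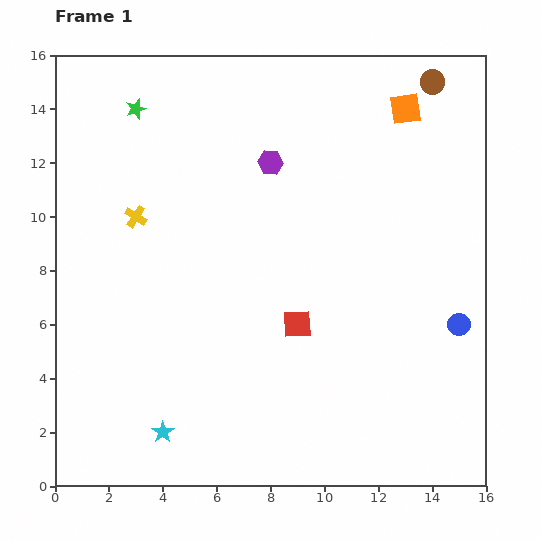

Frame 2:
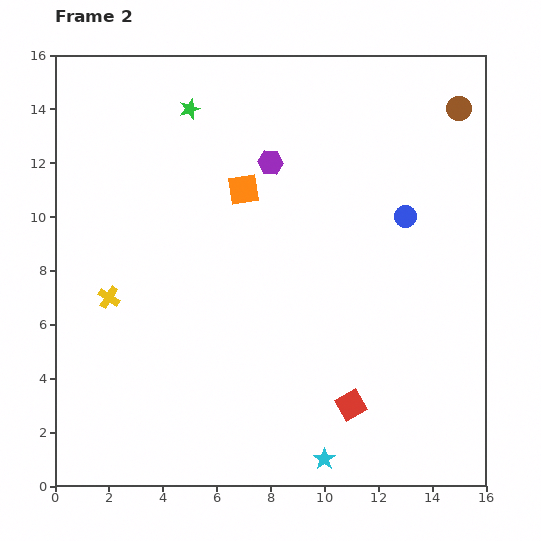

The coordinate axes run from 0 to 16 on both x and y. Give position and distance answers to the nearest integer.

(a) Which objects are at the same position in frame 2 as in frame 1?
the purple hexagon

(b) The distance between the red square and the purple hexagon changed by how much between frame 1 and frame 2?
+3

Distance in frame 1: 6. Distance in frame 2: 9.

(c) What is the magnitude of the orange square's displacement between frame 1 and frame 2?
7

The orange square moved from (13, 14) to (7, 11), a distance of √(6² + 3²) ≈ 7.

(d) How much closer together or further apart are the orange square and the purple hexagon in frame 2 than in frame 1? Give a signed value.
-4

Distance in frame 1: 5. Distance in frame 2: 1.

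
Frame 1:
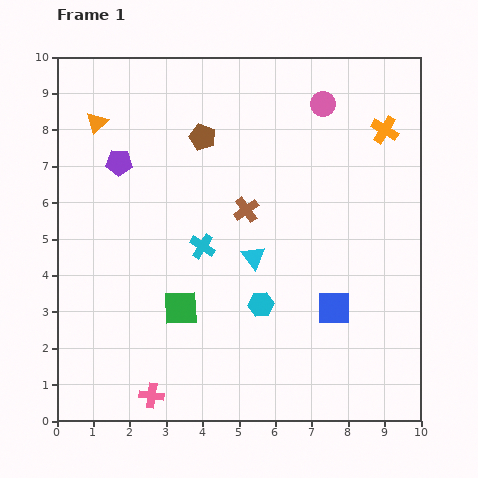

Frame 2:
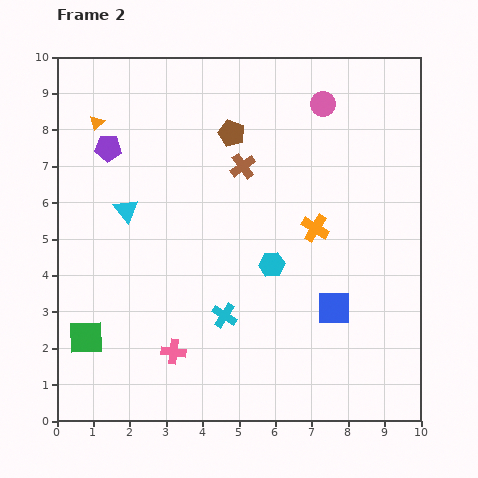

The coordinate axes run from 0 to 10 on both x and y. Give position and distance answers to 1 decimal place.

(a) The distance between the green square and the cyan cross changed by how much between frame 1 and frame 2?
+2.0

Distance in frame 1: 1.8. Distance in frame 2: 3.8.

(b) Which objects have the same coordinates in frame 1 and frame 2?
the orange triangle, the blue square, the pink circle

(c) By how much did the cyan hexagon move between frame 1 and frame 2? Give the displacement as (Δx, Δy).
(0.3, 1.1)

The cyan hexagon was at (5.6, 3.2) in frame 1 and (5.9, 4.3) in frame 2.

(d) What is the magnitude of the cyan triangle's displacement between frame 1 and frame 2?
3.7

The cyan triangle moved from (5.4, 4.5) to (1.9, 5.8), a distance of √(3.5² + 1.3²) ≈ 3.7.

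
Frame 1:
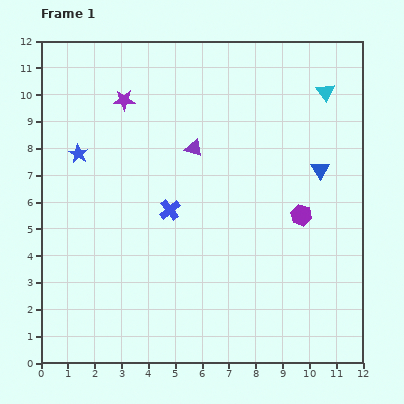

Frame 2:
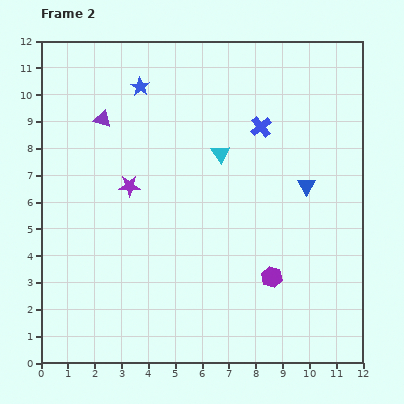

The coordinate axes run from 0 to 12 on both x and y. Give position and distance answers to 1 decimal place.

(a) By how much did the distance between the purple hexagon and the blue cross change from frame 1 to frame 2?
+0.7

Distance in frame 1: 4.9. Distance in frame 2: 5.6.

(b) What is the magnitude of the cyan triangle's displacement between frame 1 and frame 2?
4.5

The cyan triangle moved from (10.6, 10.1) to (6.7, 7.8), a distance of √(3.9² + 2.3²) ≈ 4.5.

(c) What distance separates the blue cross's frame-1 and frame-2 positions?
4.6

The blue cross moved from (4.8, 5.7) to (8.2, 8.8), a distance of √(3.4² + 3.1²) ≈ 4.6.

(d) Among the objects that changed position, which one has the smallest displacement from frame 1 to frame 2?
the blue triangle

(moved 0.8)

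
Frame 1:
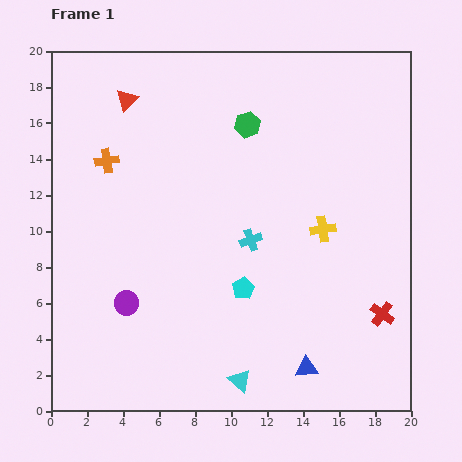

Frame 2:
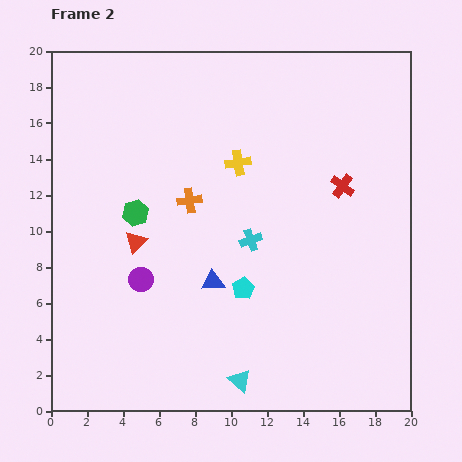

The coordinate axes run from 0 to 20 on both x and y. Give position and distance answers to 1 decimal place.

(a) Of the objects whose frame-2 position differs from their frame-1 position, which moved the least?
the purple circle

(moved 1.5)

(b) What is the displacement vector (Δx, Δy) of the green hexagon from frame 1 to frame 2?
(-6.2, -4.9)

The green hexagon was at (10.9, 15.9) in frame 1 and (4.7, 11.0) in frame 2.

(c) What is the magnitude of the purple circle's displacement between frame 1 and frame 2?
1.5

The purple circle moved from (4.2, 6.0) to (5.0, 7.3), a distance of √(0.8² + 1.3²) ≈ 1.5.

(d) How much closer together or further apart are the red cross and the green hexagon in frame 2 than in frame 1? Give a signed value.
-1.3

Distance in frame 1: 12.9. Distance in frame 2: 11.6.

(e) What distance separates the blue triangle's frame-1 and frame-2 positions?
7.1

The blue triangle moved from (14.2, 2.4) to (9.0, 7.2), a distance of √(5.2² + 4.8²) ≈ 7.1.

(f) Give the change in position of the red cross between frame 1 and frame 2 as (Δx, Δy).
(-2.2, 7.1)

The red cross was at (18.4, 5.4) in frame 1 and (16.2, 12.5) in frame 2.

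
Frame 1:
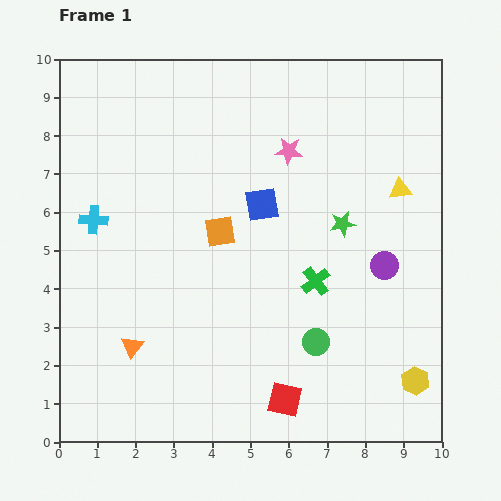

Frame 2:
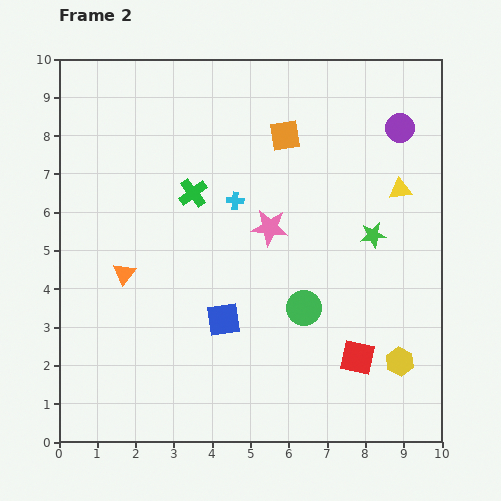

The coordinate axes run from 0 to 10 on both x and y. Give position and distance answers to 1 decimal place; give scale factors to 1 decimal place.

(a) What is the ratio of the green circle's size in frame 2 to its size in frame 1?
1.3×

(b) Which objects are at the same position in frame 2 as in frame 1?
the yellow triangle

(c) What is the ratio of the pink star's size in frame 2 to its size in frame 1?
1.3×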